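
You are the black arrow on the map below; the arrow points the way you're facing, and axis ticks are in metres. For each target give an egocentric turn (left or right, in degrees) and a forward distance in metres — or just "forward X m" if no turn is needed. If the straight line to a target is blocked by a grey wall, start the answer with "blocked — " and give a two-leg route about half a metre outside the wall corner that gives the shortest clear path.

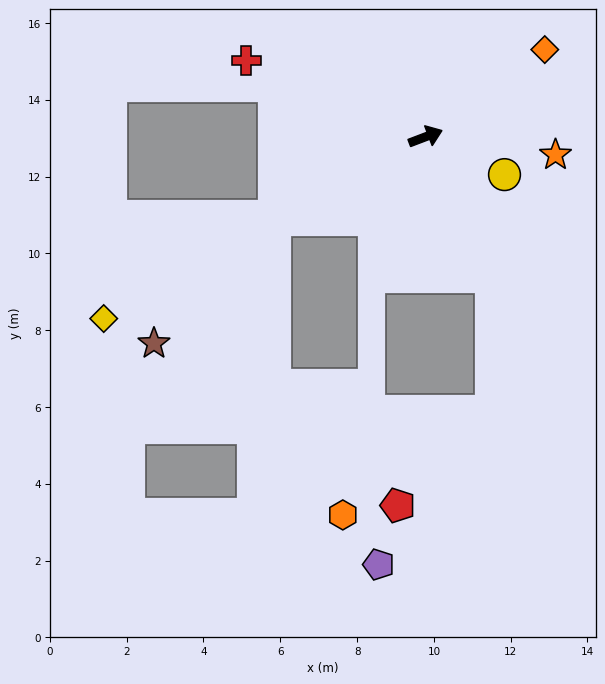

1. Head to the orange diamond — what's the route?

turn left 15°, forward 3.8 m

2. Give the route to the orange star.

turn right 29°, forward 3.4 m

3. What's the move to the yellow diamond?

turn right 171°, forward 9.6 m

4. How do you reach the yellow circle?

turn right 46°, forward 2.3 m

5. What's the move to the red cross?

turn left 136°, forward 5.1 m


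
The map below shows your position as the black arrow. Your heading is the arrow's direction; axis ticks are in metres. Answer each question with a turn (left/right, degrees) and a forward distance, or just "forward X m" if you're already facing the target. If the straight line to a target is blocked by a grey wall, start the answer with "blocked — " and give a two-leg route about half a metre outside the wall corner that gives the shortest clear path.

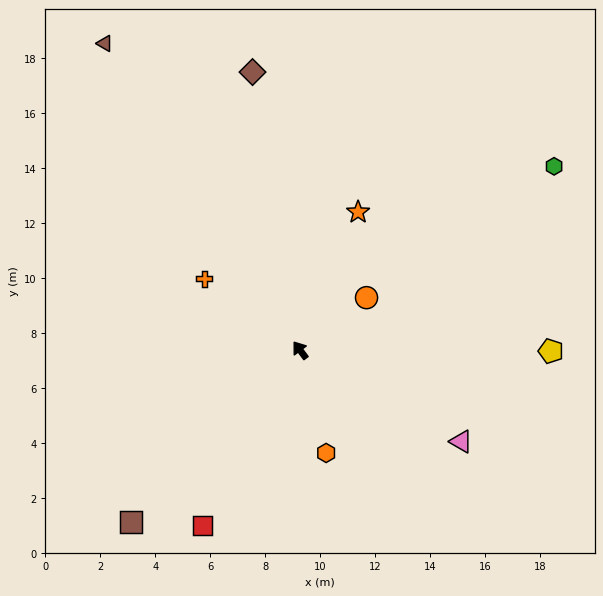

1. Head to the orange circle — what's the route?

turn right 88°, forward 3.1 m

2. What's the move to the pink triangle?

turn right 156°, forward 6.7 m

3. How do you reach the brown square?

turn left 99°, forward 8.8 m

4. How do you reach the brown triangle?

turn right 4°, forward 13.2 m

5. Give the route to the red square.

turn left 114°, forward 7.3 m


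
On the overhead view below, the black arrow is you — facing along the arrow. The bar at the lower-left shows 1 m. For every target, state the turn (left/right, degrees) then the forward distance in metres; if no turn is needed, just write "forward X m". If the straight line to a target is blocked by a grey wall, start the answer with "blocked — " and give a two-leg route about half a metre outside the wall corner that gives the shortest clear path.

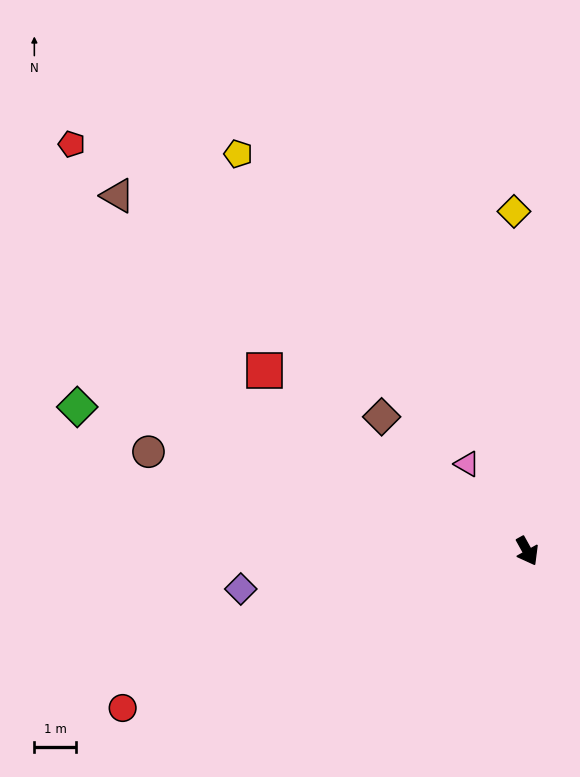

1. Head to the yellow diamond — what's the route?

turn left 153°, forward 8.2 m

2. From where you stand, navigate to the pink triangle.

turn right 174°, forward 2.6 m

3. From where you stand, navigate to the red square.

turn right 154°, forward 7.7 m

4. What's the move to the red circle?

turn right 98°, forward 10.5 m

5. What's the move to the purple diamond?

turn right 112°, forward 7.0 m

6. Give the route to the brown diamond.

turn right 162°, forward 4.8 m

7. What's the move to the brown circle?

turn right 134°, forward 9.5 m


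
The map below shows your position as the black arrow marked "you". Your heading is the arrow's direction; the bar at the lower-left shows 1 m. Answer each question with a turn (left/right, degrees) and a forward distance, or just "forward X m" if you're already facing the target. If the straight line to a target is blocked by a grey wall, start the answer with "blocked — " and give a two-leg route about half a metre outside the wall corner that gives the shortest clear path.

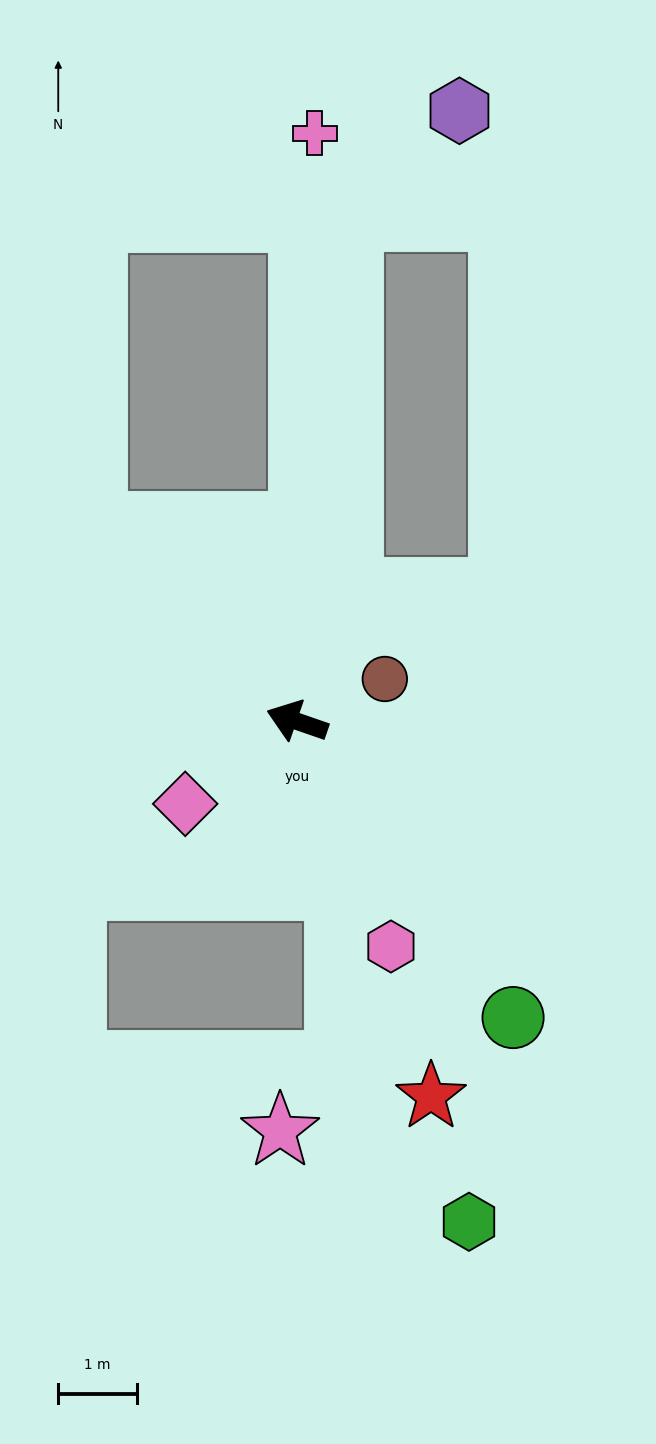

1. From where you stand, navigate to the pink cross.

turn right 73°, forward 7.5 m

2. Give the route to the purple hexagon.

blocked — turn right 77°, forward 6.4 m, then turn right 40°, forward 1.9 m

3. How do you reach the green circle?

turn left 145°, forward 4.6 m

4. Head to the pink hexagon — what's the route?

turn left 132°, forward 3.1 m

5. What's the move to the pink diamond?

turn left 56°, forward 1.8 m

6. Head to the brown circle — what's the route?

turn right 135°, forward 1.2 m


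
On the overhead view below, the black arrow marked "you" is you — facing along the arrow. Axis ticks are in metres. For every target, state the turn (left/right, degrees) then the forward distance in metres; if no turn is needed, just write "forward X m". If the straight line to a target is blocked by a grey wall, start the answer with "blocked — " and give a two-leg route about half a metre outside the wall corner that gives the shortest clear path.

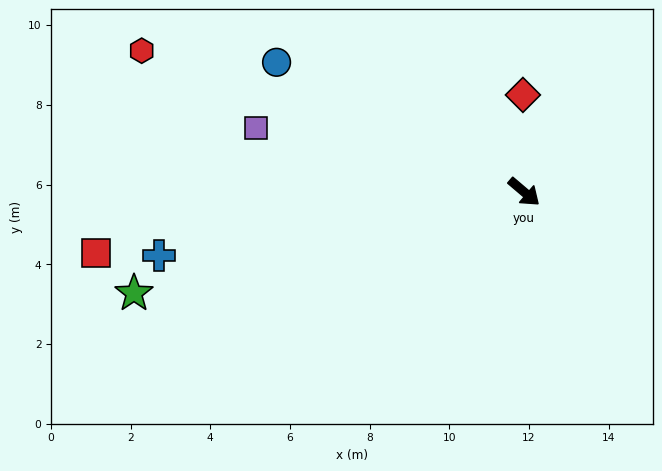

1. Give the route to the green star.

turn right 125°, forward 10.1 m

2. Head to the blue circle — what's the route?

turn right 167°, forward 7.0 m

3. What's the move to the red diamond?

turn left 131°, forward 2.4 m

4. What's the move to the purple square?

turn right 153°, forward 6.9 m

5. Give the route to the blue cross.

turn right 130°, forward 9.3 m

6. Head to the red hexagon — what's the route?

turn right 160°, forward 10.2 m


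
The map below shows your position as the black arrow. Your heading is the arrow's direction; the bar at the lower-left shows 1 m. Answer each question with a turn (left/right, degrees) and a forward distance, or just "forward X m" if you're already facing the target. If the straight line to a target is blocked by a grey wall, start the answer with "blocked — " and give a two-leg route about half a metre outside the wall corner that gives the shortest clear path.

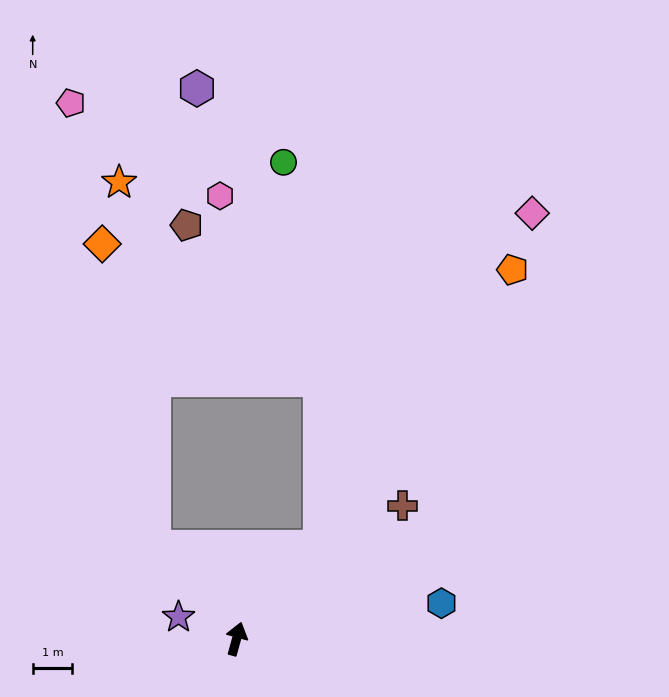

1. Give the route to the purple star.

turn left 85°, forward 1.6 m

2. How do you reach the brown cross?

turn right 36°, forward 5.4 m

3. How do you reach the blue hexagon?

turn right 65°, forward 5.3 m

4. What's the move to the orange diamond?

blocked — turn left 57°, forward 3.1 m, then turn right 32°, forward 7.8 m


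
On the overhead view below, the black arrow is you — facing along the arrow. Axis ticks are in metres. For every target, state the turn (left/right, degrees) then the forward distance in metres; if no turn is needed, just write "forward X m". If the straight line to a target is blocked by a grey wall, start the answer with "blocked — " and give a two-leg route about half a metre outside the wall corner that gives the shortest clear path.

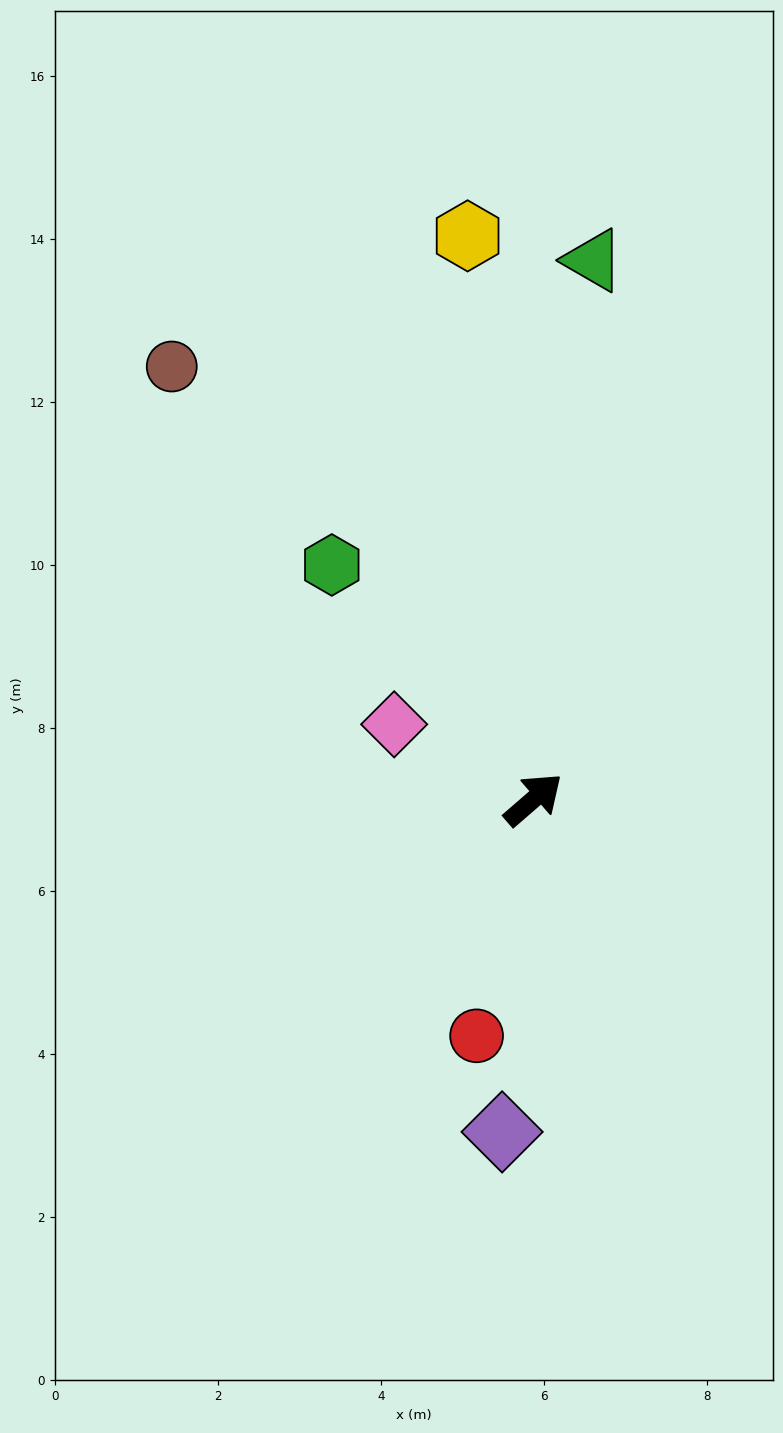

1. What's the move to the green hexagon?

turn left 90°, forward 3.8 m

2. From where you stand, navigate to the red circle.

turn right 144°, forward 3.0 m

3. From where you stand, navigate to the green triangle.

turn left 43°, forward 6.7 m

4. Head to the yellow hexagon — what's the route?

turn left 56°, forward 7.0 m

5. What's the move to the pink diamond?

turn left 111°, forward 1.9 m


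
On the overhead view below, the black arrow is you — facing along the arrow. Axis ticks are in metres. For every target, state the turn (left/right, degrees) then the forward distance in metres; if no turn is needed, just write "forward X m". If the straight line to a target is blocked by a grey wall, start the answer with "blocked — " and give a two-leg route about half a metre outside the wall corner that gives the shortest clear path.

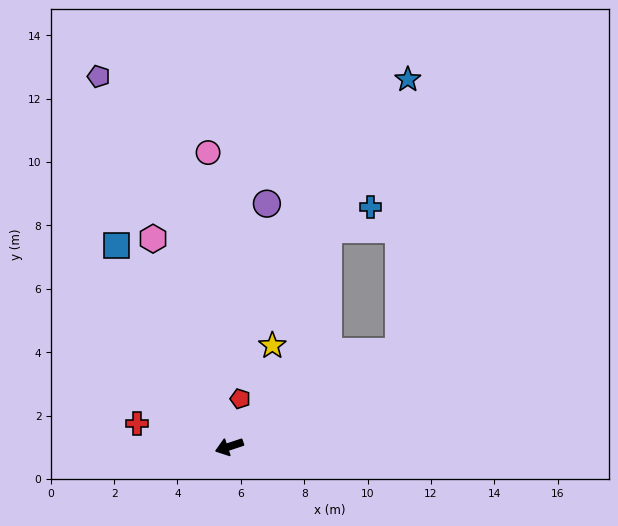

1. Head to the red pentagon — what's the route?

turn right 121°, forward 1.5 m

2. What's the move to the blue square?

turn right 79°, forward 7.3 m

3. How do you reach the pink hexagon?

turn right 88°, forward 7.0 m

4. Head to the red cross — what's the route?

turn right 32°, forward 3.0 m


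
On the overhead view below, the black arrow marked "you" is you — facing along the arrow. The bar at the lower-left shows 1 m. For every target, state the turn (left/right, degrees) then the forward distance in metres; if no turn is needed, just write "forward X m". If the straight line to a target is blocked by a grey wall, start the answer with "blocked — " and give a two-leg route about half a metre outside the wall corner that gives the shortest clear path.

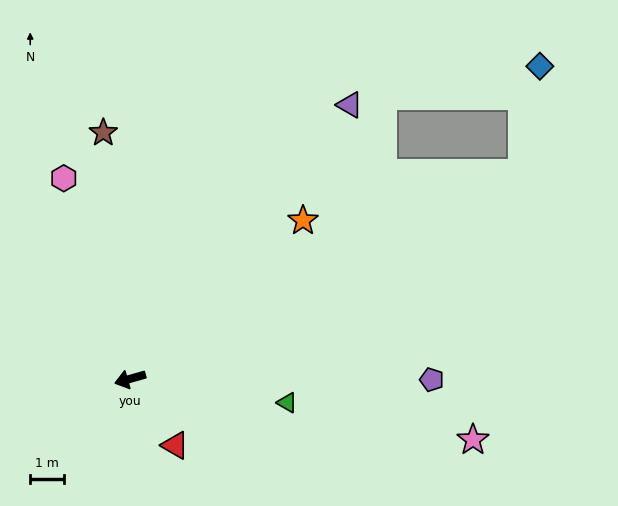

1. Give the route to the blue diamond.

blocked — turn right 168°, forward 13.1 m, then turn left 53°, forward 3.2 m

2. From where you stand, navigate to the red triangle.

turn left 108°, forward 2.4 m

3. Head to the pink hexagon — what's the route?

turn right 88°, forward 6.2 m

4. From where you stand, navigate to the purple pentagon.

turn left 164°, forward 8.9 m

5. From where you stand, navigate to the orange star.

turn right 153°, forward 6.9 m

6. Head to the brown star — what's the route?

turn right 100°, forward 7.3 m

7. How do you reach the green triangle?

turn left 155°, forward 4.7 m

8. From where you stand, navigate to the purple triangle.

turn right 145°, forward 10.4 m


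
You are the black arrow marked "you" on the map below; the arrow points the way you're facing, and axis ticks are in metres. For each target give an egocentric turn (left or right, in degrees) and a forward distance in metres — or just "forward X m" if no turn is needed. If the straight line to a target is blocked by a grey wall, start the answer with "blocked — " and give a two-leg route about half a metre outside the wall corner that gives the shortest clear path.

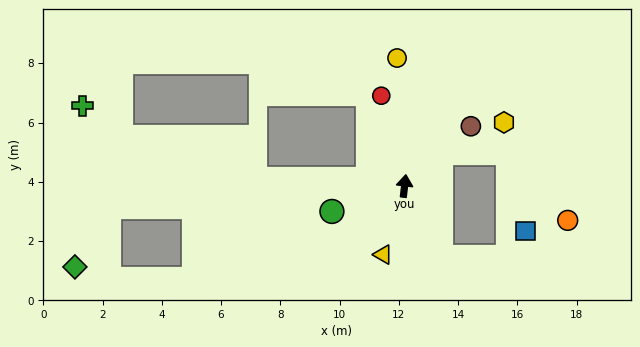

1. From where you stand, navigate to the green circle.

turn left 116°, forward 2.6 m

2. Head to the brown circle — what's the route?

turn right 42°, forward 3.0 m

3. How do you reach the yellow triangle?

turn left 169°, forward 2.4 m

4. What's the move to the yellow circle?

turn left 10°, forward 4.3 m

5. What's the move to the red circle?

turn left 21°, forward 3.1 m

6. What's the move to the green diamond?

blocked — turn left 100°, forward 10.0 m, then turn left 57°, forward 2.3 m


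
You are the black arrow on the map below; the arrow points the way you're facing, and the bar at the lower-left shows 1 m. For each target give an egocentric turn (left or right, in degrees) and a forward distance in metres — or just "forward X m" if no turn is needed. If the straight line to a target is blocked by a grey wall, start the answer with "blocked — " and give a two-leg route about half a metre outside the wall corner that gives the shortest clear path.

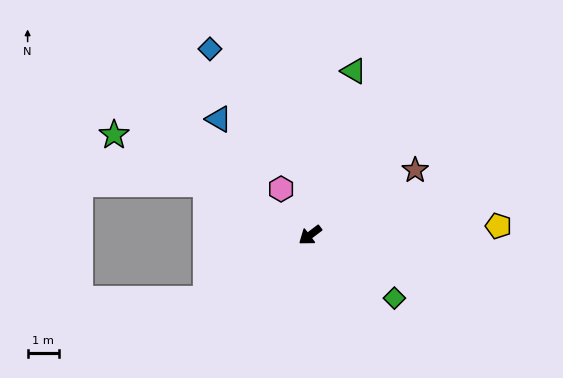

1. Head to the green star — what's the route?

turn right 64°, forward 7.1 m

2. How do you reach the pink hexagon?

turn right 95°, forward 1.8 m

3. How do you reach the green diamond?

turn left 106°, forward 3.4 m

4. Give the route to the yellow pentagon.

turn left 146°, forward 6.1 m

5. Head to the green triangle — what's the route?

turn right 142°, forward 5.5 m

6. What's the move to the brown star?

turn left 175°, forward 4.0 m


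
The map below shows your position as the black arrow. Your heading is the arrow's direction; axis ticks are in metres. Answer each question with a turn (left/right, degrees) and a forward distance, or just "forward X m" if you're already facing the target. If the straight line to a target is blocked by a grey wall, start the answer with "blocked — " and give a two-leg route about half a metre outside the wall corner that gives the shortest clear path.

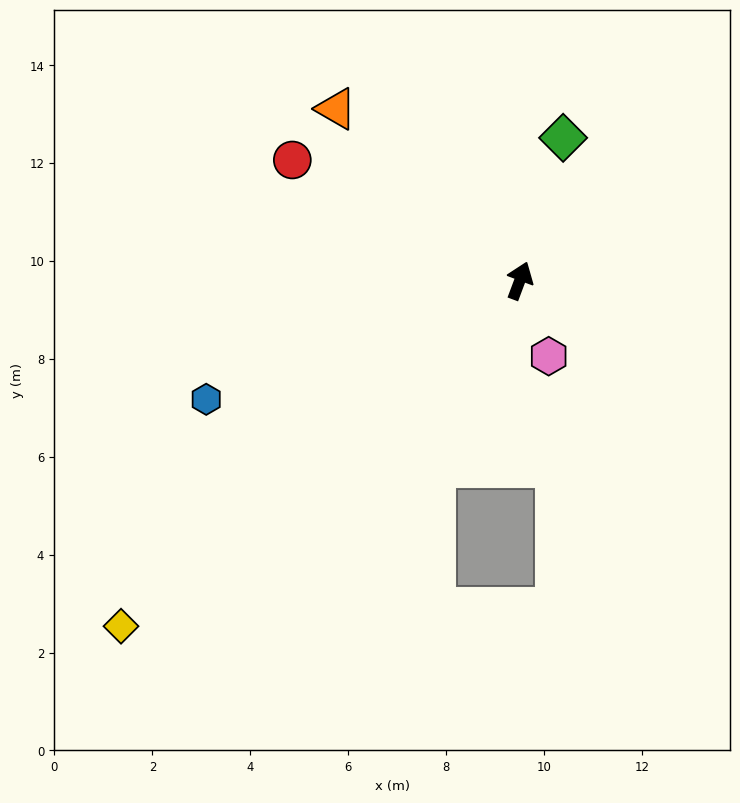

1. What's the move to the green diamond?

turn left 4°, forward 3.0 m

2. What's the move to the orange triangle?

turn left 67°, forward 5.1 m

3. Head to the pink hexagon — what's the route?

turn right 139°, forward 1.7 m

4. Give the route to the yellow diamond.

turn left 151°, forward 10.8 m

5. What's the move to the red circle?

turn left 83°, forward 5.3 m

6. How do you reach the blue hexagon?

turn left 131°, forward 6.8 m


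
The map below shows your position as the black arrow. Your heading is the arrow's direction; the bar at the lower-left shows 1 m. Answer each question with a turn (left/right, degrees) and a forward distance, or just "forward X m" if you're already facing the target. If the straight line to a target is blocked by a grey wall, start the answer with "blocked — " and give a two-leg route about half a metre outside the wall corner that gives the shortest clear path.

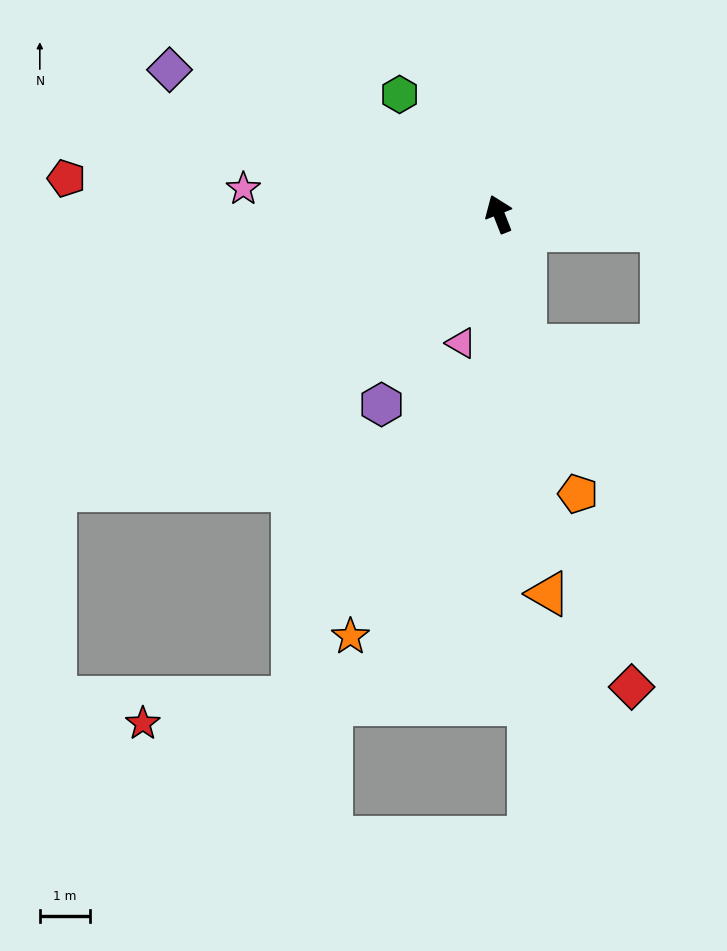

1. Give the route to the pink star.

turn left 63°, forward 5.1 m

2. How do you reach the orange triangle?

turn left 166°, forward 7.6 m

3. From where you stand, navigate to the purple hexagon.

turn left 127°, forward 4.5 m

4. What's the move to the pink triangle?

turn left 142°, forward 2.7 m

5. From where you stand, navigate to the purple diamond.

turn left 45°, forward 7.2 m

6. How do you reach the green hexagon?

turn left 18°, forward 3.1 m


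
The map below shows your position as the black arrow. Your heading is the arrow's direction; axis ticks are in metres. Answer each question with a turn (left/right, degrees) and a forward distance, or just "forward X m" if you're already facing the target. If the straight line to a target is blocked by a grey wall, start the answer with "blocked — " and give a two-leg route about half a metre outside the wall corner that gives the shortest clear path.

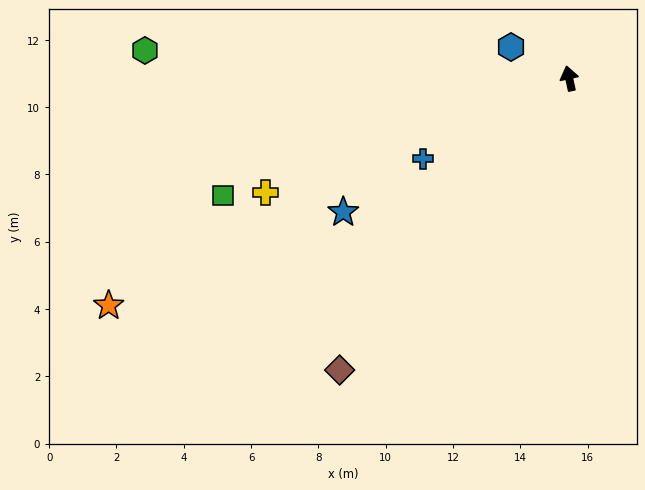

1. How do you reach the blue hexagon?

turn left 49°, forward 2.0 m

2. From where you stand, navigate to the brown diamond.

turn left 129°, forward 11.0 m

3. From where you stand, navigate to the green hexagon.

turn left 74°, forward 12.6 m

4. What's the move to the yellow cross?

turn left 98°, forward 9.6 m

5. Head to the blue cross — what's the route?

turn left 106°, forward 5.0 m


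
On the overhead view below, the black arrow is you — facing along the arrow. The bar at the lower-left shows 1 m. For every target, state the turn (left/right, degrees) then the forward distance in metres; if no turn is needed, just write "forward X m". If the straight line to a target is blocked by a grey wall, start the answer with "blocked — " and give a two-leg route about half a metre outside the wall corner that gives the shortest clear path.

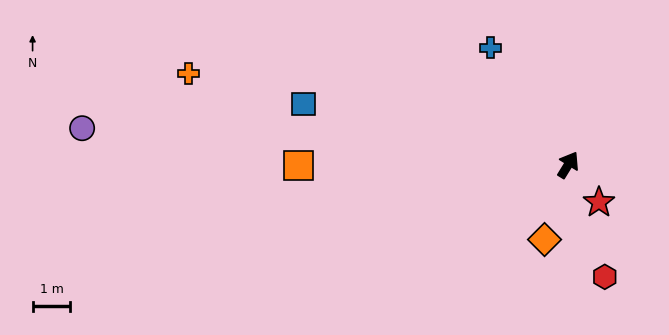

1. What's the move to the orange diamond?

turn right 166°, forward 2.1 m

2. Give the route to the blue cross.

turn left 65°, forward 3.7 m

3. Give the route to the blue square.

turn left 109°, forward 7.2 m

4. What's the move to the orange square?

turn left 122°, forward 7.1 m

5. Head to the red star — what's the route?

turn right 109°, forward 1.3 m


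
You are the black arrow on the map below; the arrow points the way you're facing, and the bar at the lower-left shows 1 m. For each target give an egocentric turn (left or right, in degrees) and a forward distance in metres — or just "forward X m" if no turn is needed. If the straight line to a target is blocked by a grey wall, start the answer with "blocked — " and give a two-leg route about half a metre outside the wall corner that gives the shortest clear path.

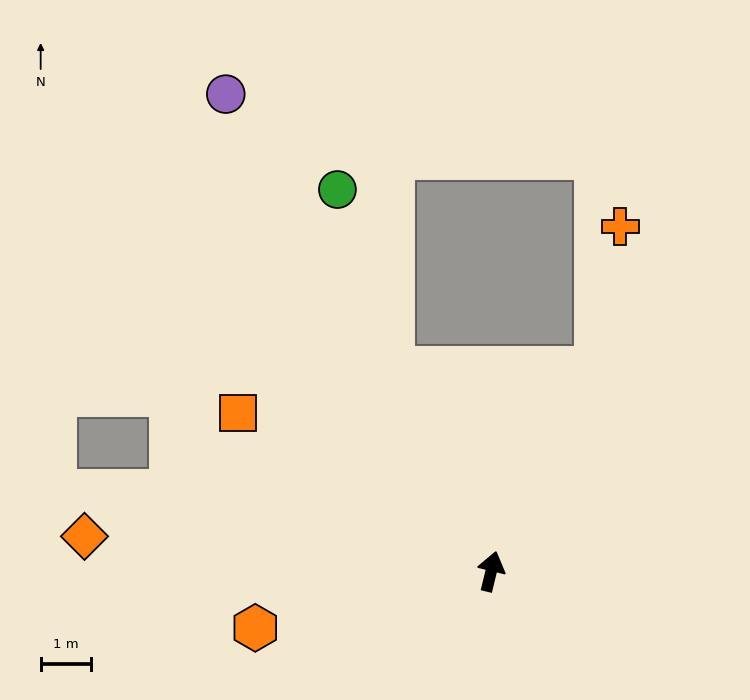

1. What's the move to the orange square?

turn left 72°, forward 6.0 m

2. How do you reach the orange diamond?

turn left 99°, forward 8.2 m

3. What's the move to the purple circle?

turn left 43°, forward 10.9 m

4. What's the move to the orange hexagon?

turn left 117°, forward 4.8 m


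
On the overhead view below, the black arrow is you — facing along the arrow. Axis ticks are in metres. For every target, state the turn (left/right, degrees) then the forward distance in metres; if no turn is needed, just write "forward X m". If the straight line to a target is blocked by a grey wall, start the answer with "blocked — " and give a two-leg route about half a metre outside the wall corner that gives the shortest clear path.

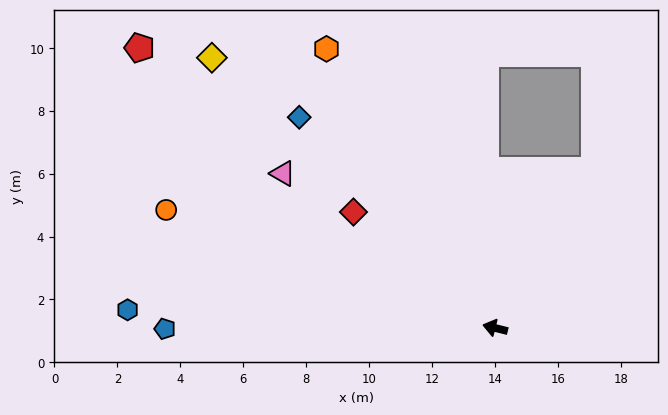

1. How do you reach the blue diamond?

turn right 33°, forward 9.1 m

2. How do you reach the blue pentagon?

turn left 14°, forward 10.5 m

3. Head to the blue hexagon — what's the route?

turn left 11°, forward 11.7 m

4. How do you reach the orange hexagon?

turn right 45°, forward 10.4 m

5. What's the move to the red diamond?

turn right 25°, forward 5.8 m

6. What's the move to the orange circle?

turn right 6°, forward 11.1 m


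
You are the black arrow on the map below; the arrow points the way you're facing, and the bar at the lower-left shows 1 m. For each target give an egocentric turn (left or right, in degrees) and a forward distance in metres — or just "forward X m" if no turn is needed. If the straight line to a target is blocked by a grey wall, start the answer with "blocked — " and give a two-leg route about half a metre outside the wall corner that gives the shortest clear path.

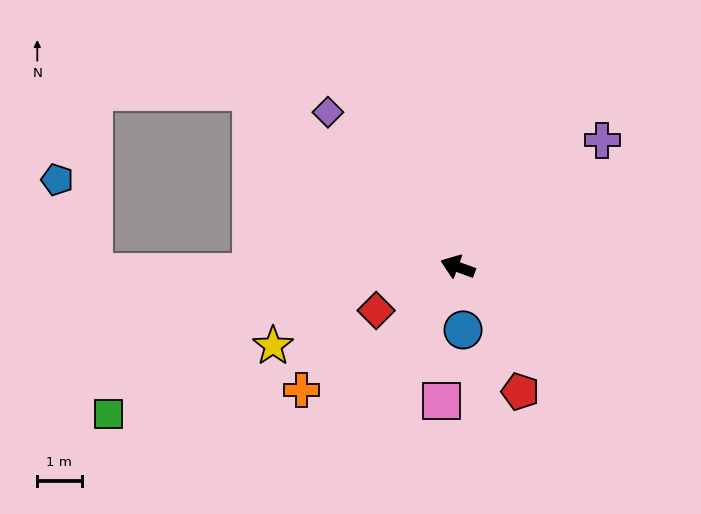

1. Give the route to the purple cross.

turn right 119°, forward 4.3 m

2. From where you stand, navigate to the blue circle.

turn left 115°, forward 1.4 m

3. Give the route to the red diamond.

turn left 48°, forward 2.1 m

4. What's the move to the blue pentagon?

blocked — turn left 21°, forward 8.2 m, then turn right 69°, forward 2.2 m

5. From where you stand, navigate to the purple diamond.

turn right 30°, forward 4.6 m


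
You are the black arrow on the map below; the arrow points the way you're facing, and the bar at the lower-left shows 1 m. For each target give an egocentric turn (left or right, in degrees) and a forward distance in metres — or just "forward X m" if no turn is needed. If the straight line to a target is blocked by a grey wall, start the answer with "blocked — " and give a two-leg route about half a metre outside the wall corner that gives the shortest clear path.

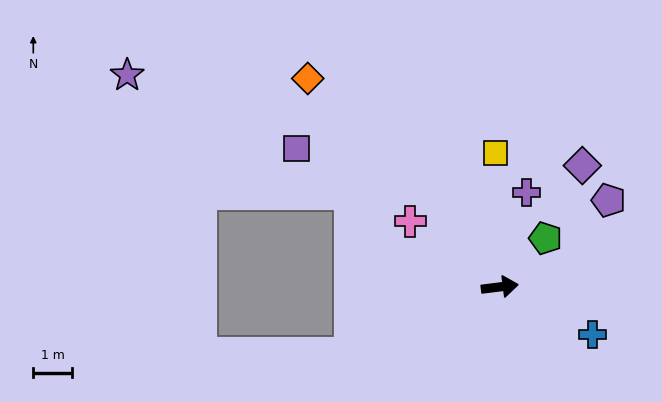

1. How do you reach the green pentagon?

turn left 40°, forward 1.7 m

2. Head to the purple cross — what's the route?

turn left 67°, forward 2.5 m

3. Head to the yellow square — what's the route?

turn left 85°, forward 3.4 m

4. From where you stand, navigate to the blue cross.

turn right 35°, forward 2.7 m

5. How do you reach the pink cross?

turn left 137°, forward 2.8 m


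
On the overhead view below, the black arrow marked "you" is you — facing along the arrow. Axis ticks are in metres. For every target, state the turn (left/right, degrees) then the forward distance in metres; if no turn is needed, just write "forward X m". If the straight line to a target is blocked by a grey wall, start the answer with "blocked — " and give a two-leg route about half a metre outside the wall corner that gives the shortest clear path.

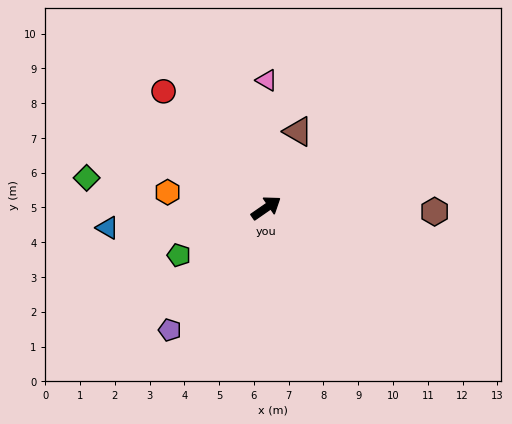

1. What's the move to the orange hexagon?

turn left 136°, forward 2.9 m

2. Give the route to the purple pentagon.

turn right 163°, forward 4.5 m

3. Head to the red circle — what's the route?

turn left 97°, forward 4.5 m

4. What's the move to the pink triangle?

turn left 55°, forward 3.7 m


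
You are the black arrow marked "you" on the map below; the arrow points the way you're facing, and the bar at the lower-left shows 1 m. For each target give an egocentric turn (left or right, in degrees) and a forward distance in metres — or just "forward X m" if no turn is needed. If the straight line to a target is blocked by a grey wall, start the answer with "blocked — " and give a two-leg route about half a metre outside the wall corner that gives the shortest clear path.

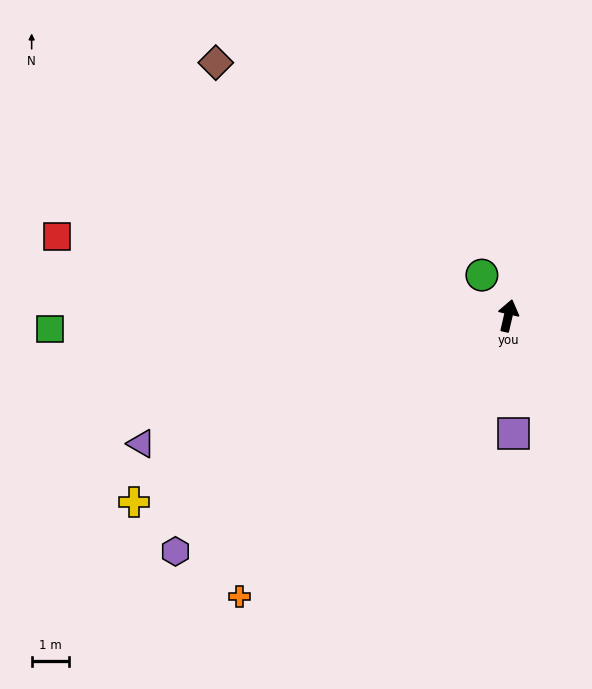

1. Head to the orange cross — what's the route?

turn left 149°, forward 10.5 m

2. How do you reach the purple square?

turn right 164°, forward 3.2 m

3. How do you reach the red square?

turn left 93°, forward 12.4 m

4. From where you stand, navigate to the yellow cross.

turn left 130°, forward 11.3 m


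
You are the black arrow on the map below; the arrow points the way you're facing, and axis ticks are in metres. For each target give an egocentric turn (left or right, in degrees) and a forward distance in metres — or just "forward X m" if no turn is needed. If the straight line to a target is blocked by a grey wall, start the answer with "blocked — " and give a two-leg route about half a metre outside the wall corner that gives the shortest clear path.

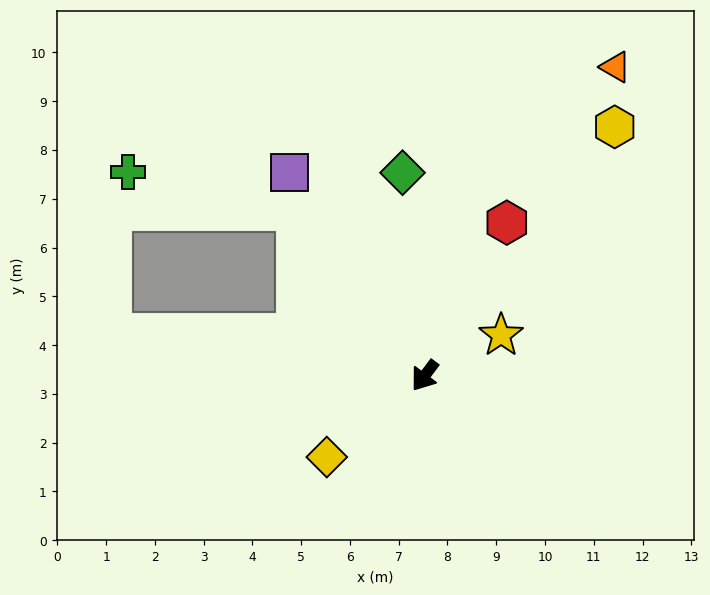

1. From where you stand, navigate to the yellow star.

turn left 155°, forward 1.8 m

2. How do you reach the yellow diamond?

turn right 13°, forward 2.6 m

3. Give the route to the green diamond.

turn right 137°, forward 4.2 m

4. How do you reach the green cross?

blocked — turn right 105°, forward 4.3 m, then turn left 39°, forward 3.6 m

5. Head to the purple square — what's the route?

turn right 110°, forward 5.0 m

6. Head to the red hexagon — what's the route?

turn right 171°, forward 3.6 m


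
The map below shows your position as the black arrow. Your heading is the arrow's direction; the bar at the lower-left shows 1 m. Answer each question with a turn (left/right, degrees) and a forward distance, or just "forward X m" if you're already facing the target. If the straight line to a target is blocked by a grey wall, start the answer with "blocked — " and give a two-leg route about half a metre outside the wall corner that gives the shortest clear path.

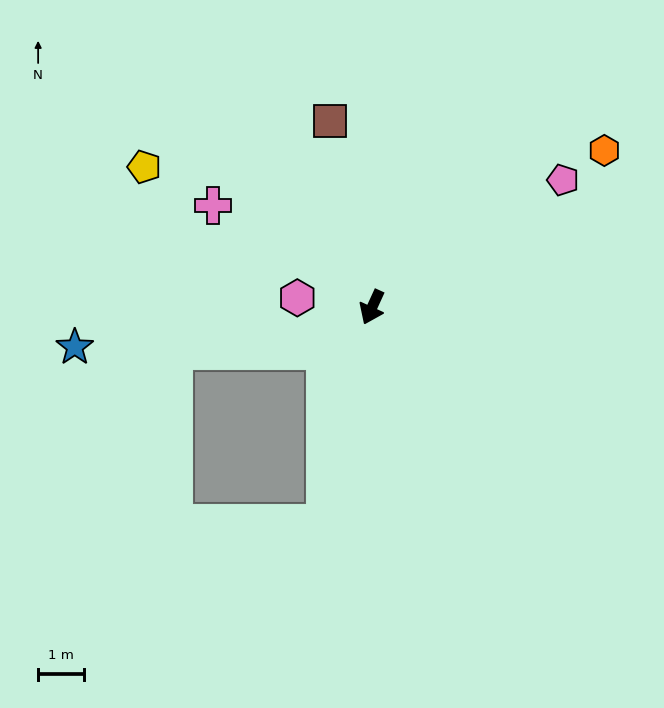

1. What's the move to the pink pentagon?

turn left 148°, forward 5.0 m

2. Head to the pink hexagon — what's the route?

turn right 73°, forward 1.6 m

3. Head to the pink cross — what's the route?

turn right 98°, forward 4.1 m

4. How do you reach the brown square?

turn right 143°, forward 4.2 m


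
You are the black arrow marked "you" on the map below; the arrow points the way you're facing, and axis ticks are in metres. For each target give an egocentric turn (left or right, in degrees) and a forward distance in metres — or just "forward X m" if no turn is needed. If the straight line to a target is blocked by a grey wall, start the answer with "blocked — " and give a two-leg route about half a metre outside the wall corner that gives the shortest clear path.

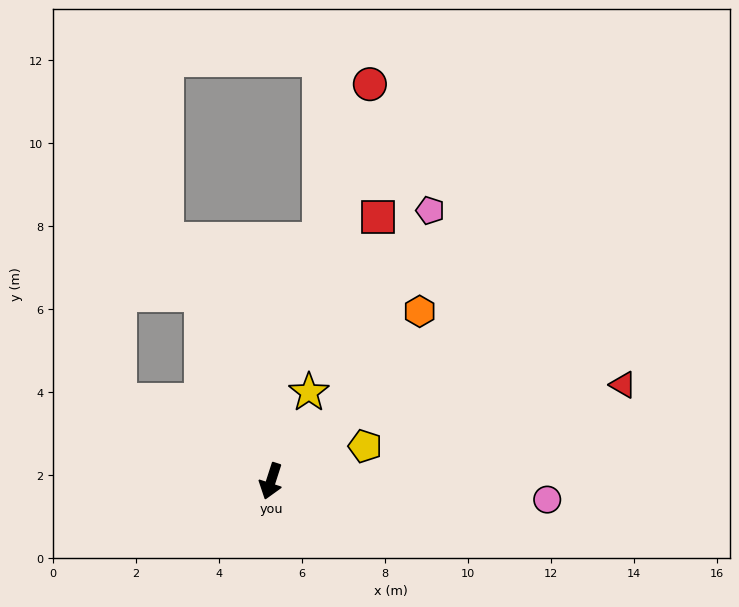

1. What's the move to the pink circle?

turn left 104°, forward 6.7 m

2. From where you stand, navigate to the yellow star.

turn left 175°, forward 2.3 m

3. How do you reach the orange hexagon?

turn left 157°, forward 5.4 m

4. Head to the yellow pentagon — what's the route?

turn left 128°, forward 2.4 m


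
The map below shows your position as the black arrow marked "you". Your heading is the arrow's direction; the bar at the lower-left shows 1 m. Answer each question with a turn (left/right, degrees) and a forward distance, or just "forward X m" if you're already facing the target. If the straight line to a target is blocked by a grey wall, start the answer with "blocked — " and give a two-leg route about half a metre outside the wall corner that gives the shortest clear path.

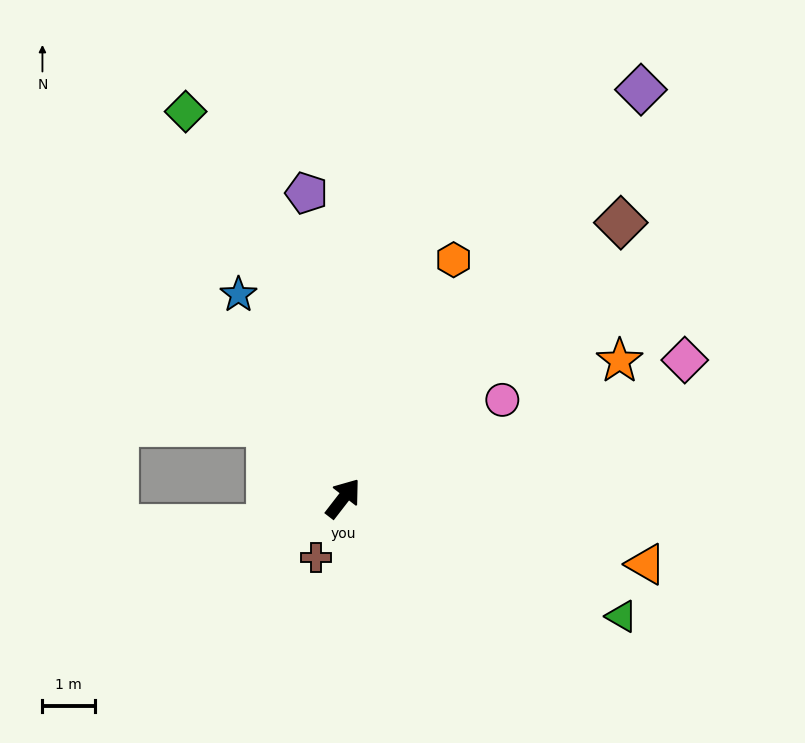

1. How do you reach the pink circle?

turn right 21°, forward 3.6 m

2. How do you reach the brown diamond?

turn right 7°, forward 7.5 m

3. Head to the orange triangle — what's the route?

turn right 65°, forward 5.9 m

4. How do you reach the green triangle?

turn right 75°, forward 5.8 m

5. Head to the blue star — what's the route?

turn left 65°, forward 4.4 m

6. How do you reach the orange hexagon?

turn left 13°, forward 5.0 m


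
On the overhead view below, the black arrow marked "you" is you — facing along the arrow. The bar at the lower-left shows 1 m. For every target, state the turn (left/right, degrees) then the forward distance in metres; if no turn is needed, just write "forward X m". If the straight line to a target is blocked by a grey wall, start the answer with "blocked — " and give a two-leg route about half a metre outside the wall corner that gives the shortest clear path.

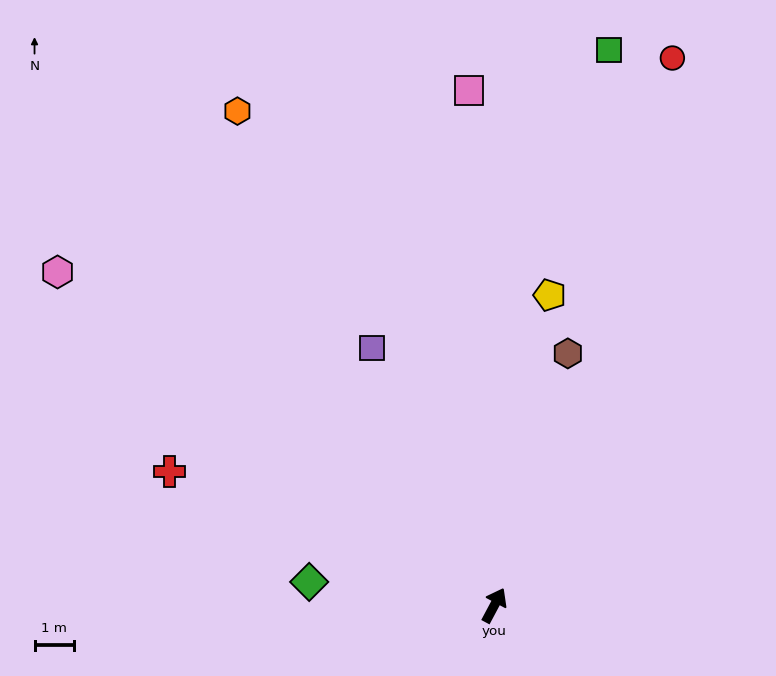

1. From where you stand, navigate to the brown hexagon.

turn left 12°, forward 6.6 m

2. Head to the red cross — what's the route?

turn left 96°, forward 8.9 m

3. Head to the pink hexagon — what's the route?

turn left 81°, forward 13.9 m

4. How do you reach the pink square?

turn left 31°, forward 13.0 m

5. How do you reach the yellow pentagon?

turn left 18°, forward 8.0 m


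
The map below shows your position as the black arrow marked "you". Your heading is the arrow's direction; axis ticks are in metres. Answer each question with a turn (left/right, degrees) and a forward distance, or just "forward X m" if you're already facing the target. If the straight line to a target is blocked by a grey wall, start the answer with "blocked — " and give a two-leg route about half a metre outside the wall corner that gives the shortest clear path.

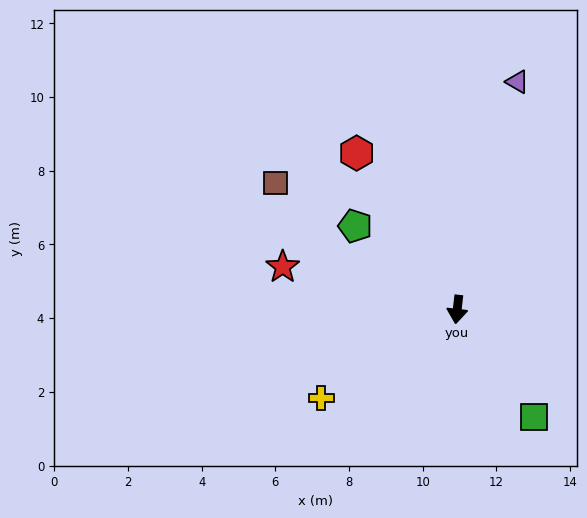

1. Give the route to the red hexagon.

turn right 141°, forward 5.0 m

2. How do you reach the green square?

turn left 42°, forward 3.6 m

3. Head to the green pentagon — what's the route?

turn right 123°, forward 3.6 m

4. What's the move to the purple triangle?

turn left 172°, forward 6.4 m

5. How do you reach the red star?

turn right 97°, forward 4.9 m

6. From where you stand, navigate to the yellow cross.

turn right 50°, forward 4.4 m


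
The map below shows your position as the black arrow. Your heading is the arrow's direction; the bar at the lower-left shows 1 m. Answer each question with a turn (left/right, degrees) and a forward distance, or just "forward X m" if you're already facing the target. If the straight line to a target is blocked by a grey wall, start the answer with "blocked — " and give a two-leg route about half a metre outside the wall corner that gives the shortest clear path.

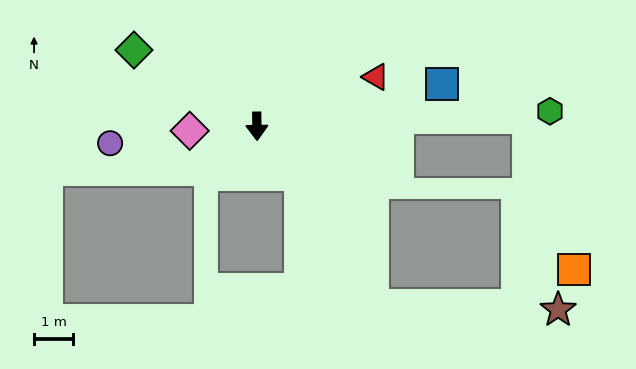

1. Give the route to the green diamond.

turn right 123°, forward 3.7 m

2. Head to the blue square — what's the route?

turn left 102°, forward 4.9 m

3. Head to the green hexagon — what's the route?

turn left 92°, forward 7.5 m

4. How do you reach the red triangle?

turn left 112°, forward 3.3 m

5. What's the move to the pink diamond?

turn right 87°, forward 1.7 m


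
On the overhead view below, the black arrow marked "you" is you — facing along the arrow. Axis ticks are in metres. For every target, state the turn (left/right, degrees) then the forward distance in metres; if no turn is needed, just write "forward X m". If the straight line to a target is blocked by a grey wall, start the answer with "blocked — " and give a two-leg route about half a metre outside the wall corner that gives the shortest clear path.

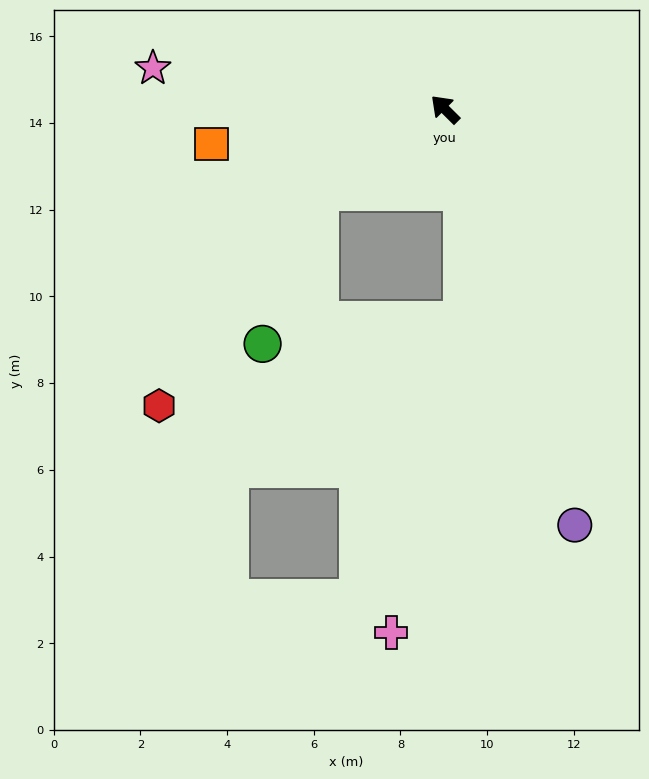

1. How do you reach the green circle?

blocked — turn left 78°, forward 3.5 m, then turn left 36°, forward 3.7 m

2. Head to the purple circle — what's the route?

turn left 152°, forward 10.0 m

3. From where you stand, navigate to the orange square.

turn left 53°, forward 5.5 m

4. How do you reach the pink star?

turn left 37°, forward 6.8 m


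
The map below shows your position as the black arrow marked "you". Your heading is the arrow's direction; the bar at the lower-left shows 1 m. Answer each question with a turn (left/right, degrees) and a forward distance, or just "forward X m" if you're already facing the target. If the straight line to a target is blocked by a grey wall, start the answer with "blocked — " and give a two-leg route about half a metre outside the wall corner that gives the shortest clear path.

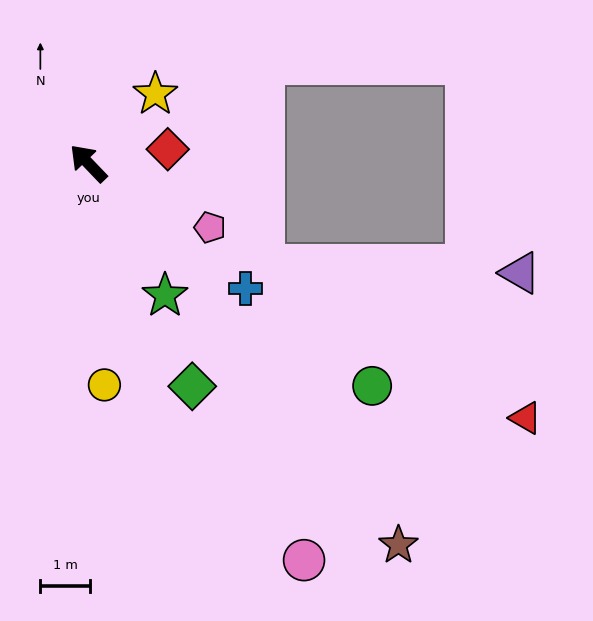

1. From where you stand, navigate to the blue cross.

turn right 172°, forward 4.0 m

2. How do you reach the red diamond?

turn right 124°, forward 1.6 m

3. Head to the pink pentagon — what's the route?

turn right 162°, forward 2.7 m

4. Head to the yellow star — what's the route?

turn right 88°, forward 1.9 m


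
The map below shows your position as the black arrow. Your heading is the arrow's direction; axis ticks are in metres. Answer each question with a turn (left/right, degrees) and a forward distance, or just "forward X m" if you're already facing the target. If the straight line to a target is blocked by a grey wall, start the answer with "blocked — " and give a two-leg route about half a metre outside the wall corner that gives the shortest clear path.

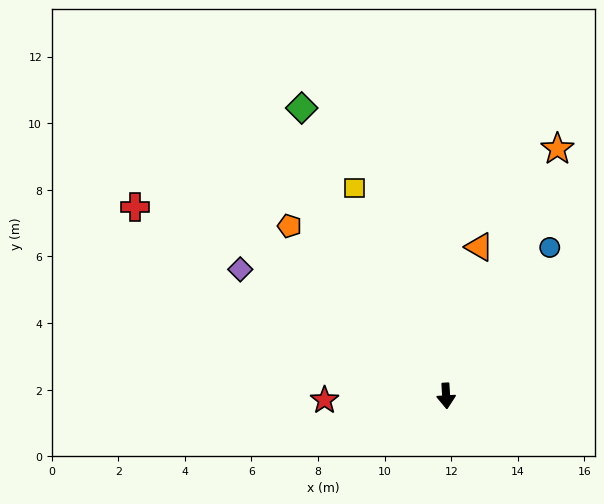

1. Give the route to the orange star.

turn left 152°, forward 8.1 m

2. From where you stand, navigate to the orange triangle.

turn left 164°, forward 4.6 m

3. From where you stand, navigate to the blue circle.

turn left 142°, forward 5.4 m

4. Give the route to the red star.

turn right 91°, forward 3.7 m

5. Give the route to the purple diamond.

turn right 125°, forward 7.3 m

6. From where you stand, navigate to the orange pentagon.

turn right 141°, forward 6.9 m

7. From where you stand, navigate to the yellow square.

turn right 160°, forward 6.8 m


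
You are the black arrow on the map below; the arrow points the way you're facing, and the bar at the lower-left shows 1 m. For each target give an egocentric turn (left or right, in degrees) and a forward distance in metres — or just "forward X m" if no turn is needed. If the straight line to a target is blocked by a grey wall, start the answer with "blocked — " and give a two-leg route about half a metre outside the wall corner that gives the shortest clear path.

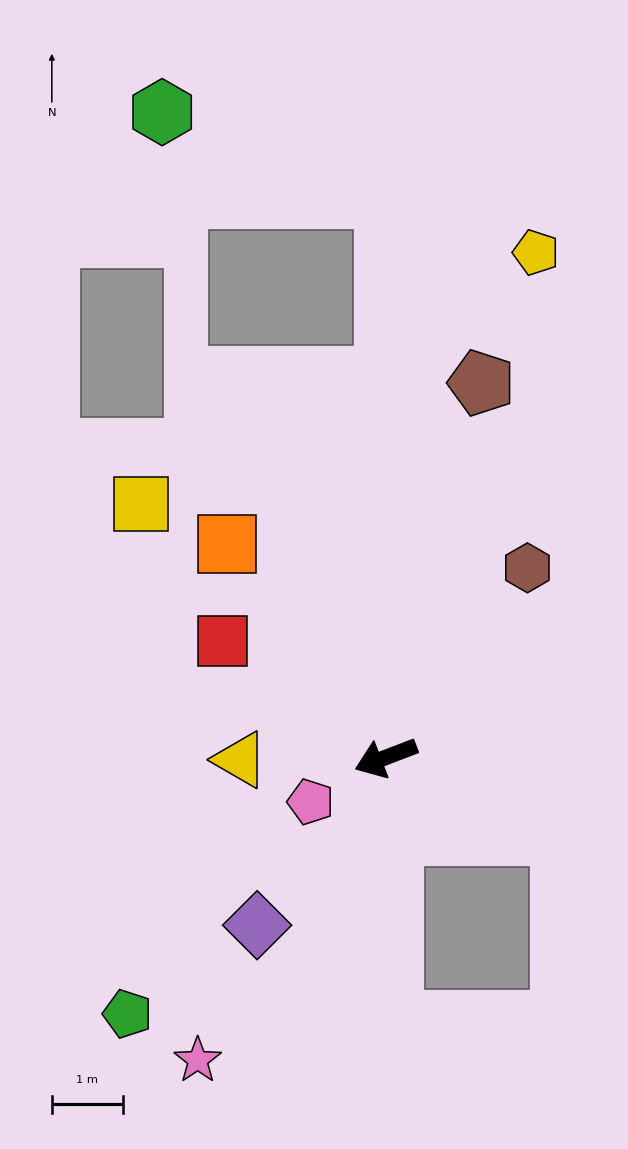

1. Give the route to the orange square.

turn right 74°, forward 3.7 m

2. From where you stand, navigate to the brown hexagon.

turn right 148°, forward 3.3 m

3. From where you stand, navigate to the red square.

turn right 56°, forward 2.8 m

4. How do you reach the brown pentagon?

turn right 125°, forward 5.4 m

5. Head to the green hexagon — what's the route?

blocked — turn right 111°, forward 7.9 m, then turn left 69°, forward 3.4 m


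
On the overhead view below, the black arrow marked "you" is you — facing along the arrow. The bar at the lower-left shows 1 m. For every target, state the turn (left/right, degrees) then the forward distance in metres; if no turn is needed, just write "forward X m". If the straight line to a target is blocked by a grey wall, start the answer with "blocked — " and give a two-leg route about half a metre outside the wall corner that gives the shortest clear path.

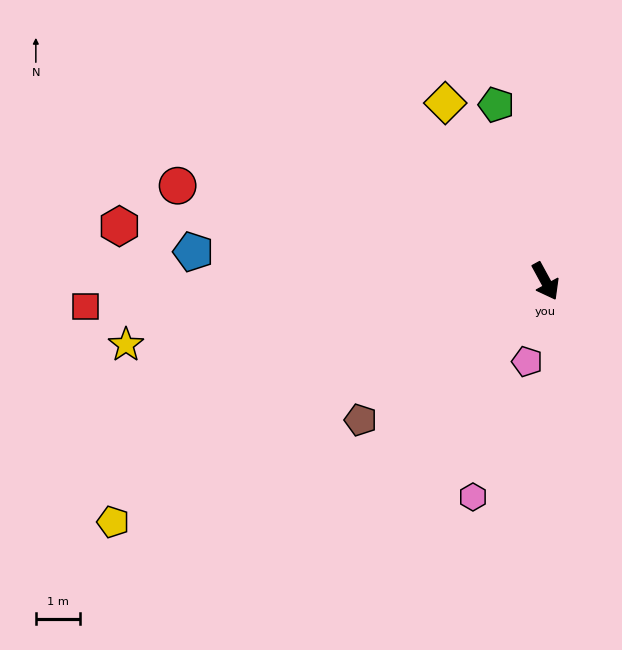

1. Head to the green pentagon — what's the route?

turn left 167°, forward 4.1 m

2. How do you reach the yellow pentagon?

turn right 89°, forward 11.1 m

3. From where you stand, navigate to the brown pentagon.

turn right 82°, forward 5.2 m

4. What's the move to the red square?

turn right 115°, forward 10.3 m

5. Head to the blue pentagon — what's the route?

turn right 123°, forward 7.9 m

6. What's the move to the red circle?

turn right 133°, forward 8.5 m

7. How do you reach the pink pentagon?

turn right 41°, forward 1.9 m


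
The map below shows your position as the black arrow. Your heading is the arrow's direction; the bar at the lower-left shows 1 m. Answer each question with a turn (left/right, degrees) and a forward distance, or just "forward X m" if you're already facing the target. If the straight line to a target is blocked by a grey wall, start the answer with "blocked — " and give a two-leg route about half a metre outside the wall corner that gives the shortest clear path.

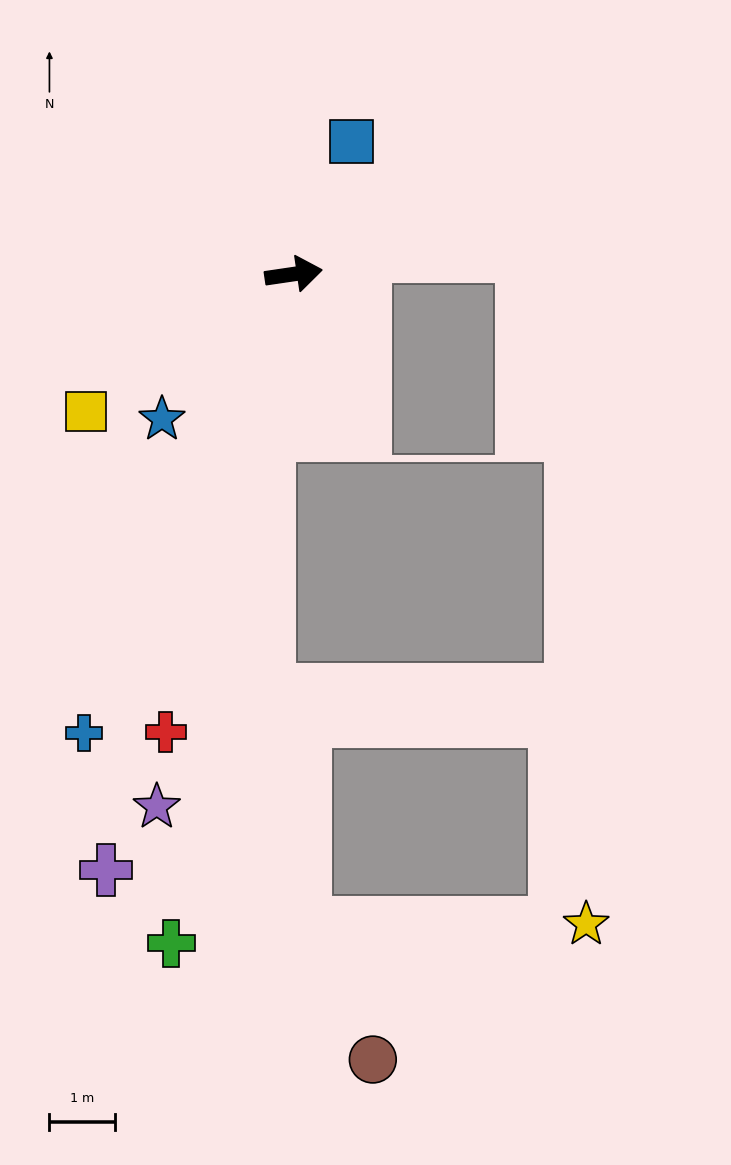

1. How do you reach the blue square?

turn left 58°, forward 2.2 m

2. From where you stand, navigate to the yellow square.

turn right 155°, forward 3.8 m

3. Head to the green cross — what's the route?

turn right 109°, forward 10.4 m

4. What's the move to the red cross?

turn right 114°, forward 7.3 m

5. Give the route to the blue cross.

turn right 123°, forward 7.7 m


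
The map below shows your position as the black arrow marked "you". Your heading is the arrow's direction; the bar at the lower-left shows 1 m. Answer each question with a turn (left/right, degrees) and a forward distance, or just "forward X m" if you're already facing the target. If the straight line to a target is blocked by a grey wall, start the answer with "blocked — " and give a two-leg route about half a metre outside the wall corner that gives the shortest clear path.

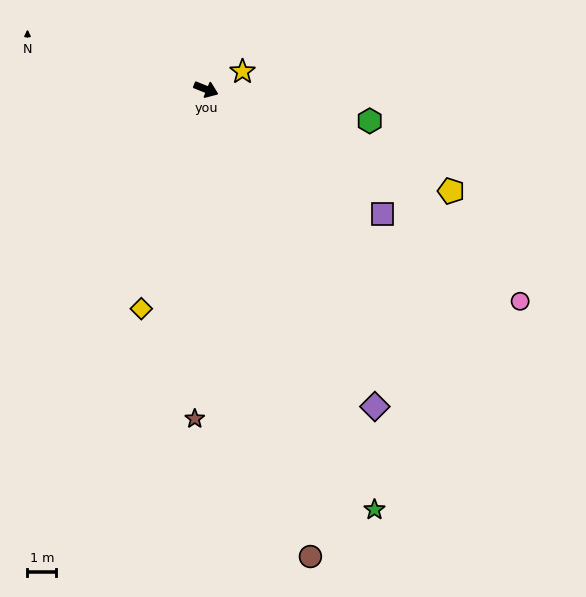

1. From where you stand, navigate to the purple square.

turn right 13°, forward 7.5 m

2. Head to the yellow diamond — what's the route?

turn right 85°, forward 7.9 m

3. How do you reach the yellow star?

turn left 48°, forward 1.4 m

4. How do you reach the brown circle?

turn right 56°, forward 16.6 m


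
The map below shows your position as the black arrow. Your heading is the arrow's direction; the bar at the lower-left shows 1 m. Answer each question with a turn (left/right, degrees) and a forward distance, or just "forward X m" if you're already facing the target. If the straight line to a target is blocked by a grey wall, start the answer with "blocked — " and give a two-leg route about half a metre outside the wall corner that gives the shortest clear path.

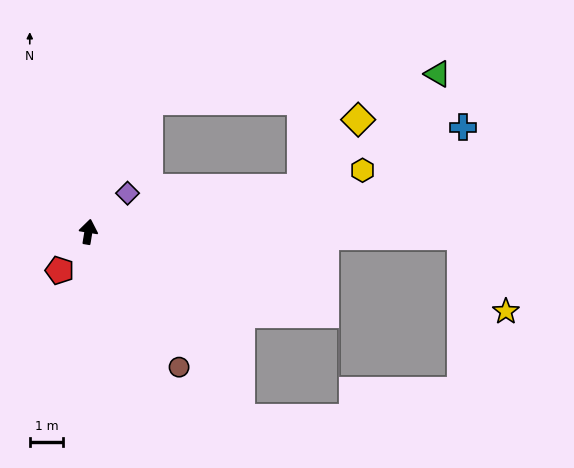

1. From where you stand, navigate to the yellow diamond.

blocked — turn right 69°, forward 6.5 m, then turn left 38°, forward 2.7 m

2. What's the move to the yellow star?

blocked — turn right 81°, forward 11.2 m, then turn right 59°, forward 2.6 m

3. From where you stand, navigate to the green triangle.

blocked — turn right 16°, forward 4.3 m, then turn right 59°, forward 8.7 m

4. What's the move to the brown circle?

turn right 137°, forward 4.9 m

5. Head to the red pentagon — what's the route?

turn left 153°, forward 1.4 m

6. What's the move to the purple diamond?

turn right 36°, forward 1.6 m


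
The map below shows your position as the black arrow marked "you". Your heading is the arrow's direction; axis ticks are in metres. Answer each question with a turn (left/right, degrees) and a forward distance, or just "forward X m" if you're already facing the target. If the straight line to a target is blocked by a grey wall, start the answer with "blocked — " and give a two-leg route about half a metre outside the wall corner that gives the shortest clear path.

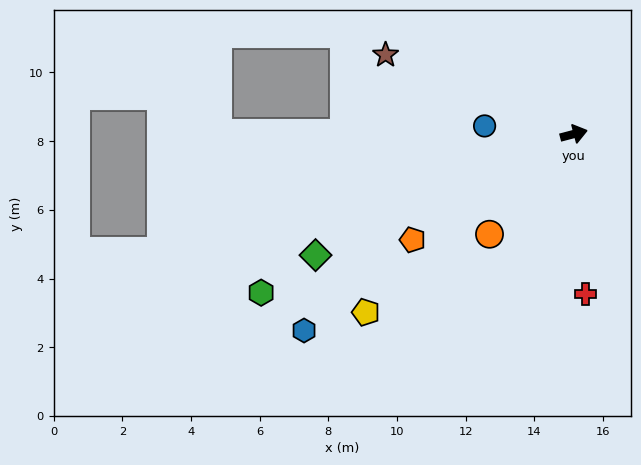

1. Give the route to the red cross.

turn right 101°, forward 4.7 m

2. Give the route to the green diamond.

turn right 170°, forward 8.3 m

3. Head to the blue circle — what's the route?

turn left 160°, forward 2.6 m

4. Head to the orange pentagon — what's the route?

turn right 161°, forward 5.6 m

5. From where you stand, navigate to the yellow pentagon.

turn right 154°, forward 8.0 m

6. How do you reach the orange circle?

turn right 145°, forward 3.8 m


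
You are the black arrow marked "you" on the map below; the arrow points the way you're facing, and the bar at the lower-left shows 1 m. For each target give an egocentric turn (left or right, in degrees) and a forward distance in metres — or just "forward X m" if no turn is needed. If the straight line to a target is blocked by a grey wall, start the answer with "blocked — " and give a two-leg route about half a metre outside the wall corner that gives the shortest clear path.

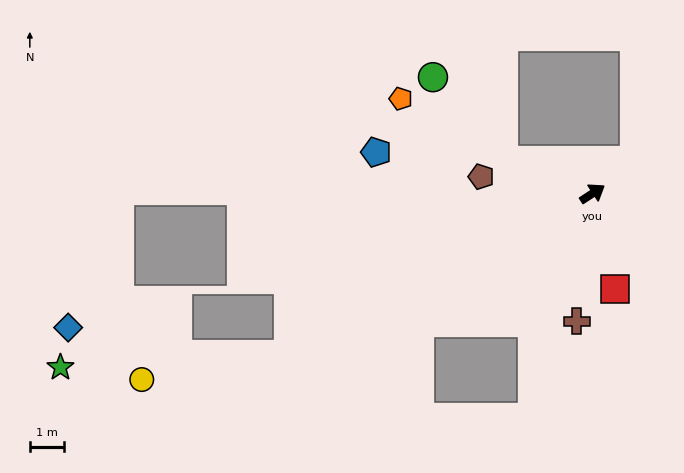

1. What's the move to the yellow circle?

blocked — turn left 175°, forward 10.0 m, then turn right 18°, forward 4.3 m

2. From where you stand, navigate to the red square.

turn right 110°, forward 2.8 m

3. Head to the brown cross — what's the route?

turn right 130°, forward 3.7 m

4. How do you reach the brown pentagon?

turn left 138°, forward 3.3 m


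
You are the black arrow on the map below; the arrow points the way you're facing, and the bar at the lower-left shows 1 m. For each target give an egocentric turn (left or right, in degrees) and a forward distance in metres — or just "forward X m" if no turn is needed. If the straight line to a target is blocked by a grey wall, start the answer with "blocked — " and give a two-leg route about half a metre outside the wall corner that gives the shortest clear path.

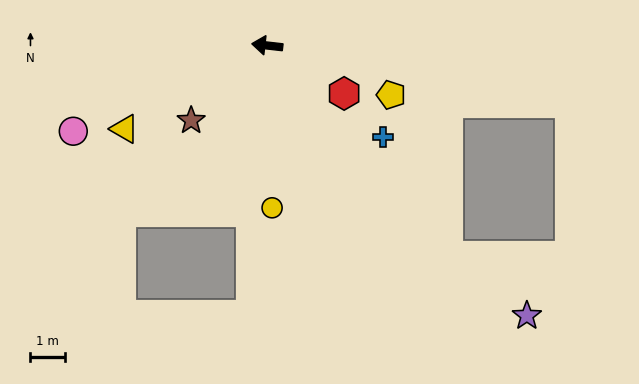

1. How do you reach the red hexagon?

turn left 155°, forward 2.6 m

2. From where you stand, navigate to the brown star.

turn left 51°, forward 3.1 m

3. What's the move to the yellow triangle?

turn left 37°, forward 4.7 m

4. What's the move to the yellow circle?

turn left 98°, forward 4.7 m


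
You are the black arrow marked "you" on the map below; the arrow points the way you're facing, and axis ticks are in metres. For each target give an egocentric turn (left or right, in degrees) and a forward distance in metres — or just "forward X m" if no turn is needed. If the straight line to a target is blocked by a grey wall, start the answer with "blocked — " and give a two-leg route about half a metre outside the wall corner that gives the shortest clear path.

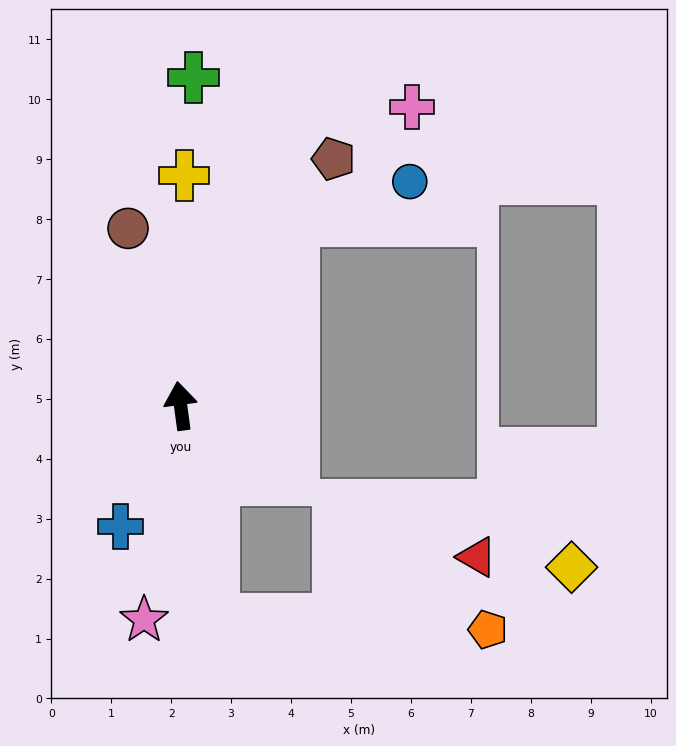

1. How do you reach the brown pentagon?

turn right 39°, forward 4.8 m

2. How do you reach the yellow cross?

turn right 9°, forward 3.8 m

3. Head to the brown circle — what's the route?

turn left 9°, forward 3.1 m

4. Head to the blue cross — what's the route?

turn left 146°, forward 2.3 m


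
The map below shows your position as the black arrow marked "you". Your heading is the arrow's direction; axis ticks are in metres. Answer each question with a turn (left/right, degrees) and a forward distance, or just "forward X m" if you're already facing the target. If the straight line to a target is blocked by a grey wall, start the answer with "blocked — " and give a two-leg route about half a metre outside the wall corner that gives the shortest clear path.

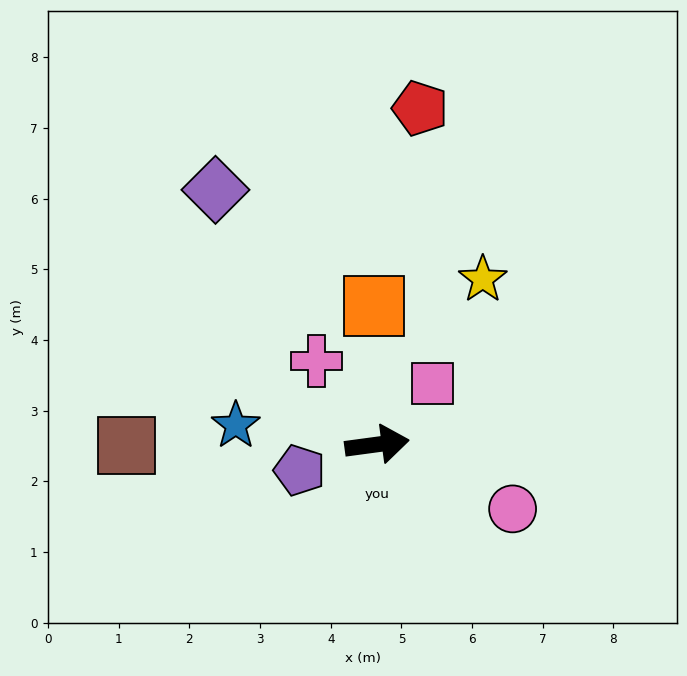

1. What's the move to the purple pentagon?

turn right 169°, forward 1.2 m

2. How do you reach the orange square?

turn left 84°, forward 2.0 m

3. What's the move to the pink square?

turn left 40°, forward 1.2 m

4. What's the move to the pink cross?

turn left 118°, forward 1.5 m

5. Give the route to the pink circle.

turn right 33°, forward 2.1 m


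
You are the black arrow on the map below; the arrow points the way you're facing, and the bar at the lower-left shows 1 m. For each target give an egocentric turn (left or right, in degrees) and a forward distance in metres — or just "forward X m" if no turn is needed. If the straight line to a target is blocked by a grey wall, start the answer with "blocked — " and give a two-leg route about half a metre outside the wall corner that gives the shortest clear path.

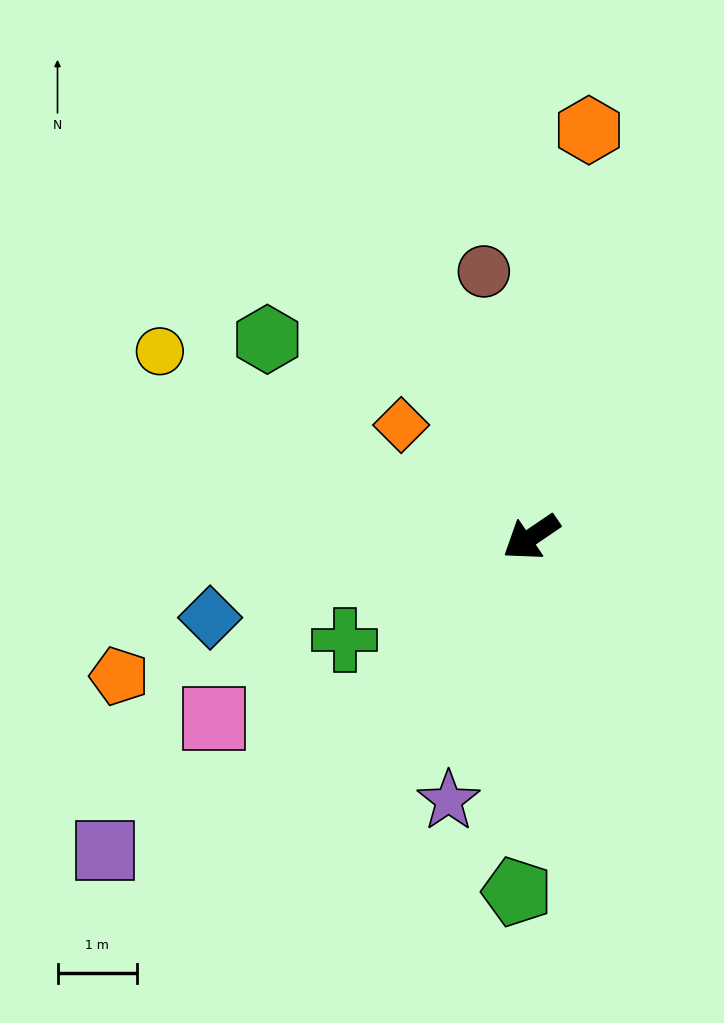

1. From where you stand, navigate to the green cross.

turn right 5°, forward 2.7 m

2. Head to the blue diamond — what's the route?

turn right 20°, forward 4.2 m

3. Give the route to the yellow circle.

turn right 61°, forward 5.2 m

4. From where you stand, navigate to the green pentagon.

turn left 54°, forward 4.5 m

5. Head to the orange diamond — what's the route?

turn right 75°, forward 2.2 m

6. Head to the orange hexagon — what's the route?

turn right 132°, forward 5.2 m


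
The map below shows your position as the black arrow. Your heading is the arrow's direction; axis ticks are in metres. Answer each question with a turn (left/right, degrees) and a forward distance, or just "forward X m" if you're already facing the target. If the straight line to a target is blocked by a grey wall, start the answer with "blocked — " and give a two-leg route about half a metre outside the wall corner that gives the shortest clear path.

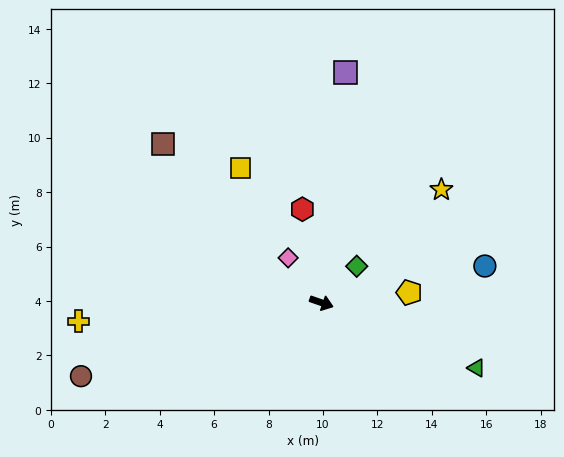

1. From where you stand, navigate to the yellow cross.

turn right 156°, forward 9.0 m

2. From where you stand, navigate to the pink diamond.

turn left 146°, forward 2.1 m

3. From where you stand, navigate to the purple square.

turn left 103°, forward 8.5 m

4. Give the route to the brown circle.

turn right 144°, forward 9.2 m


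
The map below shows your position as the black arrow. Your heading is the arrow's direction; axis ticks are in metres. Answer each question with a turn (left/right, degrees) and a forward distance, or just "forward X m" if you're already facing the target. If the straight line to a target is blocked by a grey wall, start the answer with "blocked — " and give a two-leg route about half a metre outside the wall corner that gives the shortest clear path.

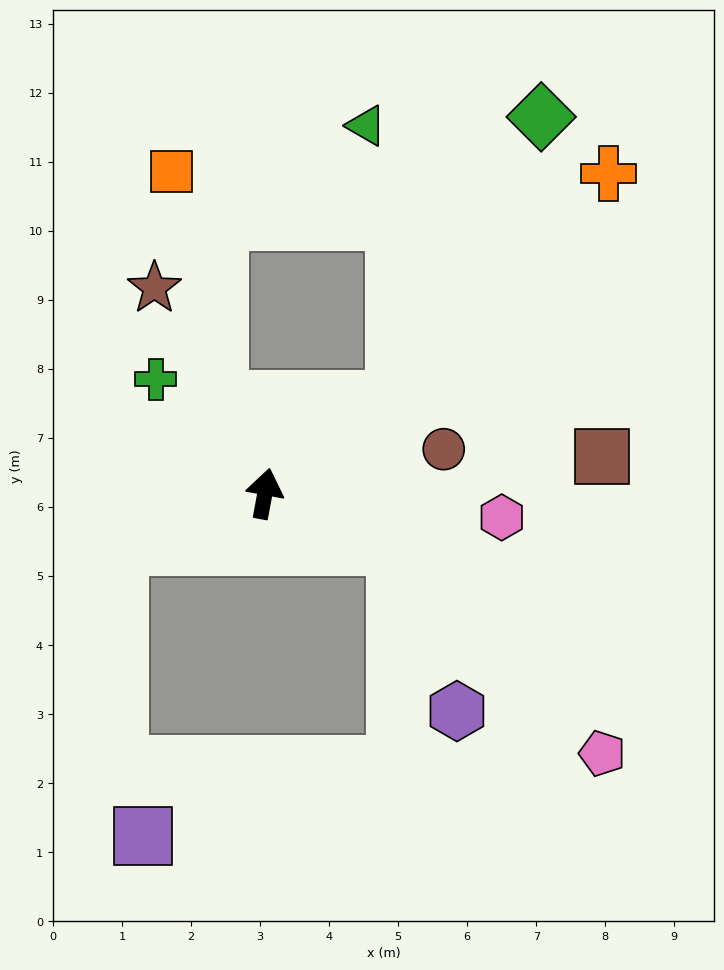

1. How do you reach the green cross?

turn left 54°, forward 2.3 m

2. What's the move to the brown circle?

turn right 66°, forward 2.7 m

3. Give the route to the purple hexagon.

blocked — turn right 101°, forward 2.0 m, then turn right 48°, forward 2.5 m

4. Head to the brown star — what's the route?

turn left 39°, forward 3.4 m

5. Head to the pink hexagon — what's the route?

turn right 85°, forward 3.4 m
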